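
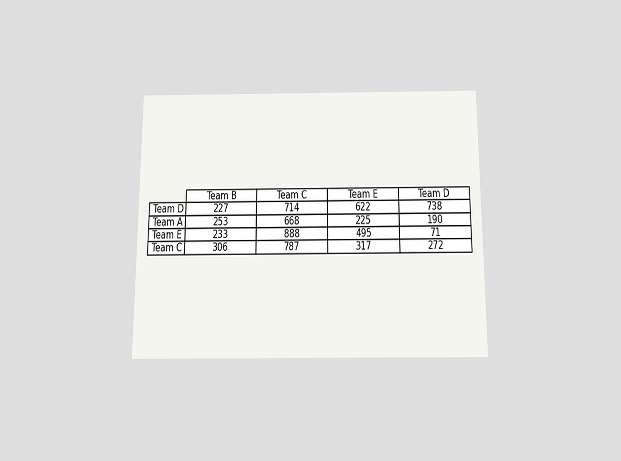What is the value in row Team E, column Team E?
The chart is viewed slightly from below. The (Team E, Team E) cell reads 495.

495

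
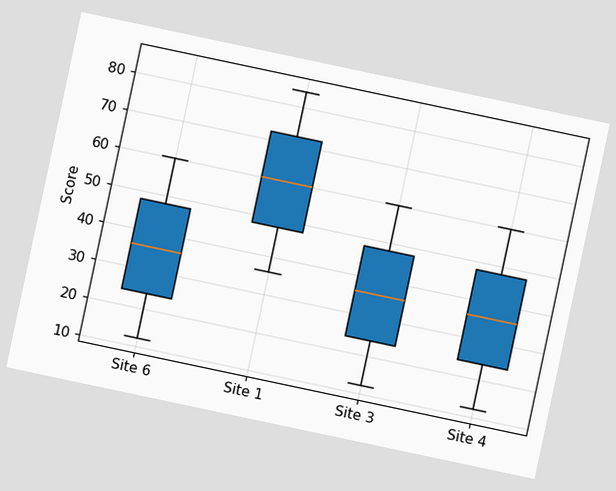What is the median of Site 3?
36

The chart is tilted about 12° clockwise. The median line in the Site 3 box sits at 36.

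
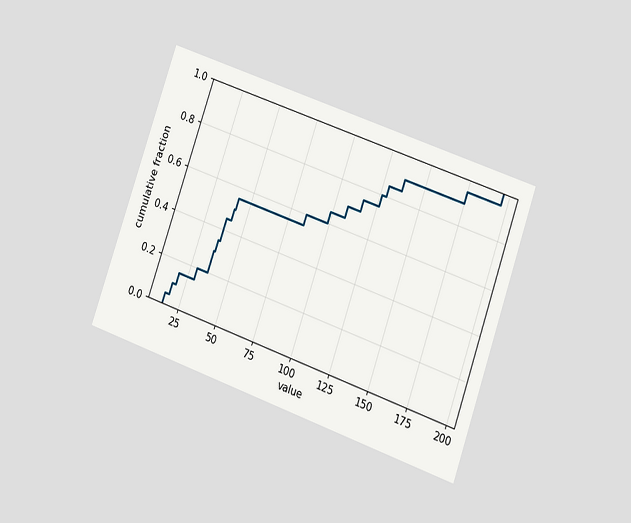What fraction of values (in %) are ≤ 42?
The chart is tilted about 19° clockwise and viewed at a slight angle. At x=42 the ECDF step is at 55%.

55%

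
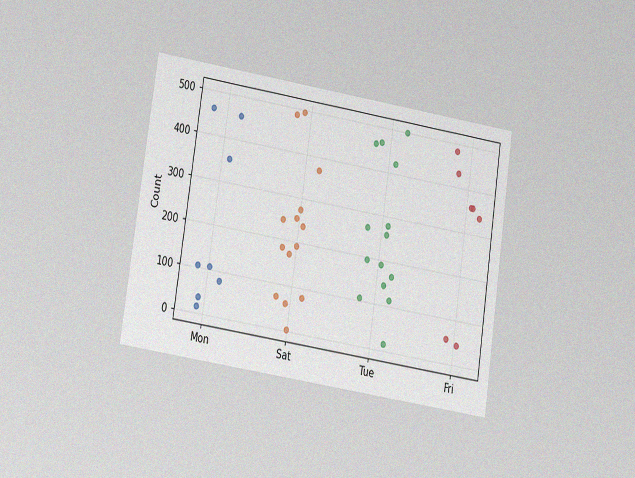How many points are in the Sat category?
14

The chart is tilted about 9° clockwise and viewed at a slight angle, with some photo noise. Counting the markers in the Sat column gives 14.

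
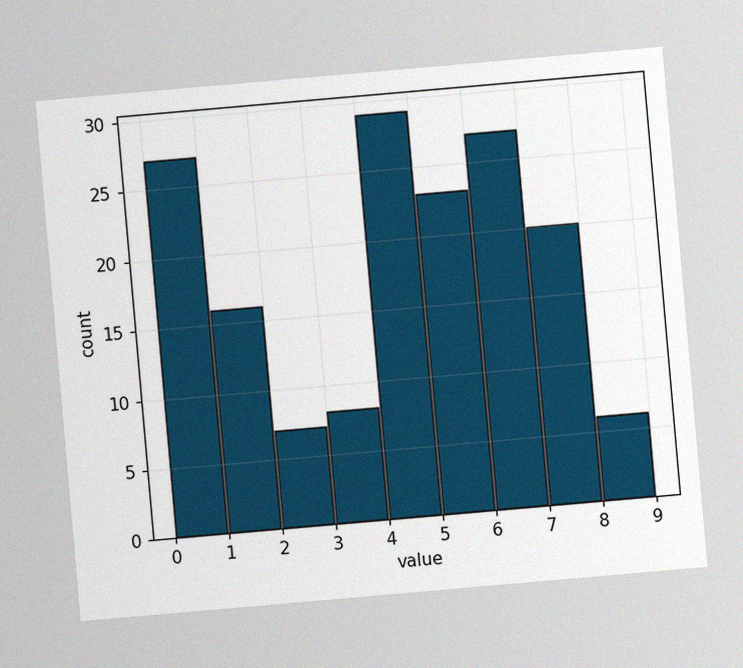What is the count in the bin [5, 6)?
The chart is tilted about 5° counter-clockwise, with some photo noise. The [5, 6) bin has height 23.

23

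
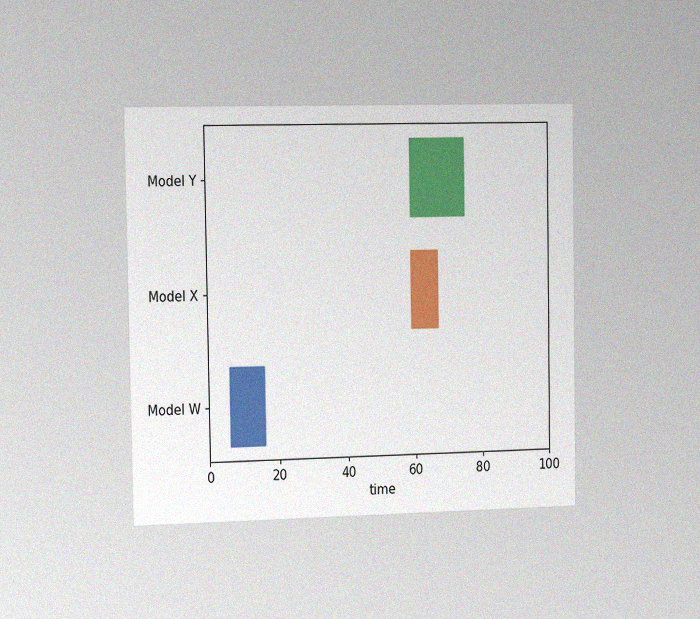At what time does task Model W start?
6

The chart is viewed slightly from the left, with some photo noise. The Model W bar begins at t=6.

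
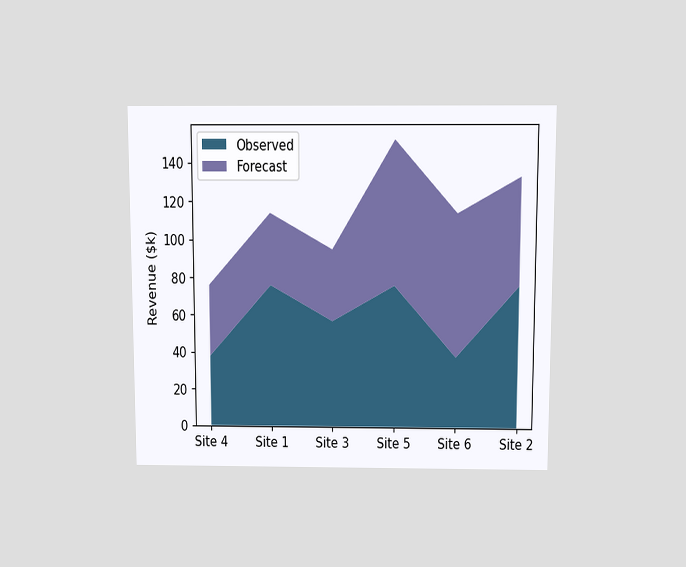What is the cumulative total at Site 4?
The chart is viewed slightly from above. The stacked total at Site 4 reaches $76k.

$76k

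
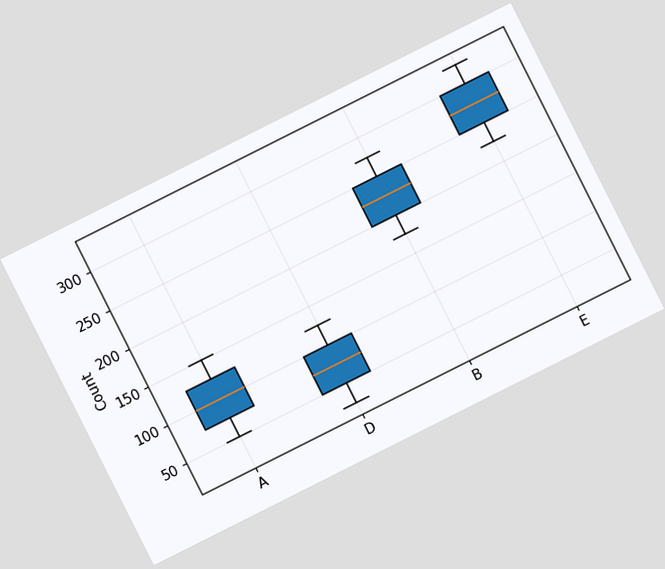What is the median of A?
100

The chart is tilted about 27° counter-clockwise. The median line in the A box sits at 100.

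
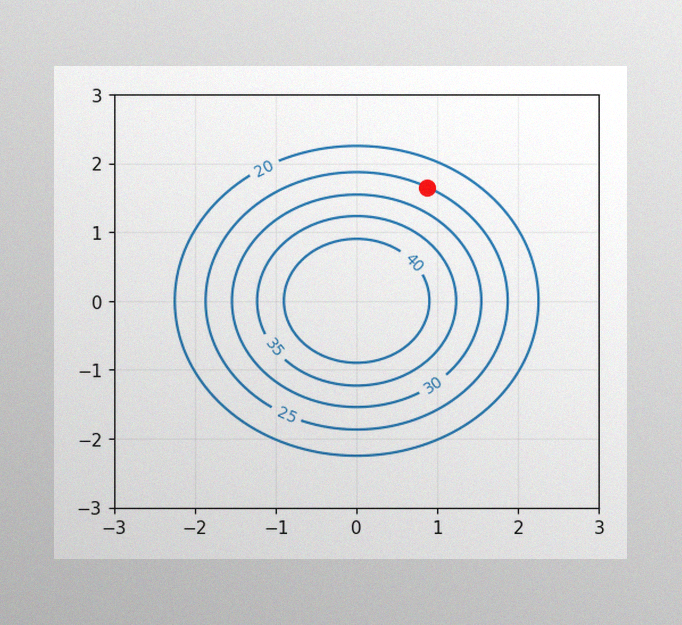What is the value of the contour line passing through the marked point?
The image has some photo noise and uneven lighting. The marked point sits on the contour labelled 25.

25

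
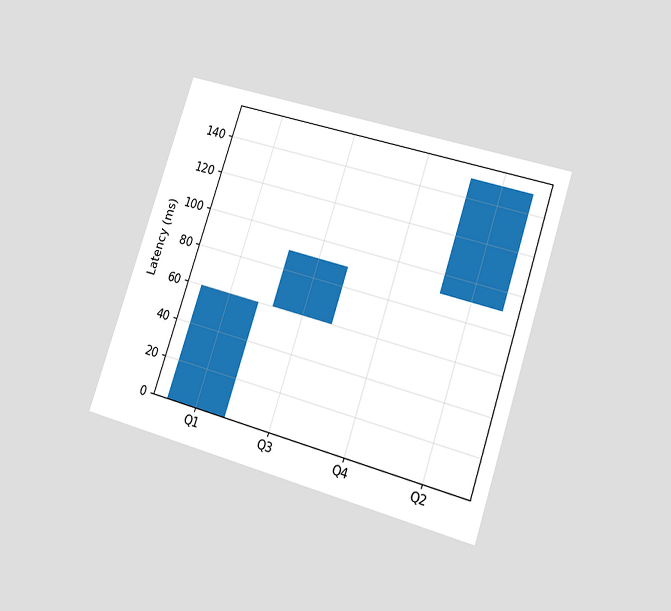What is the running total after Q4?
The chart is tilted about 18° clockwise and viewed at a slight angle. After Q4 the running total reaches 90ms.

90ms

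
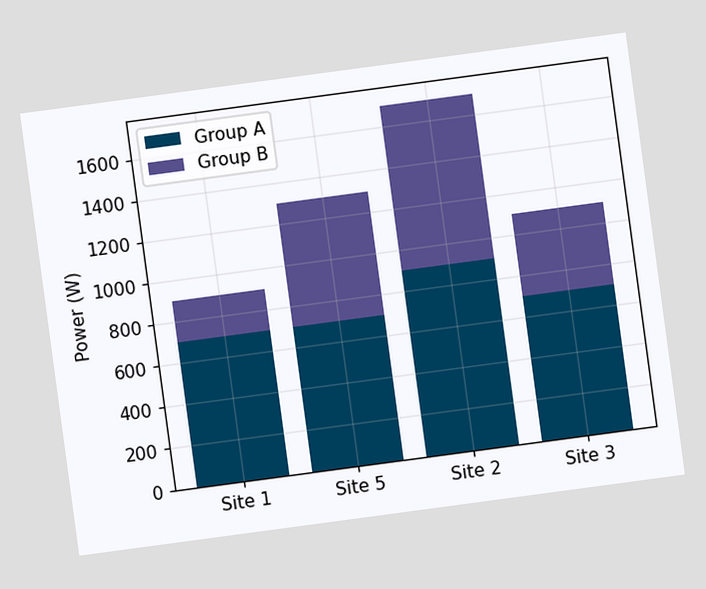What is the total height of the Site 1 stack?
900W

The chart is tilted about 8° counter-clockwise. The Site 1 stack's top reaches 900W on the y-axis.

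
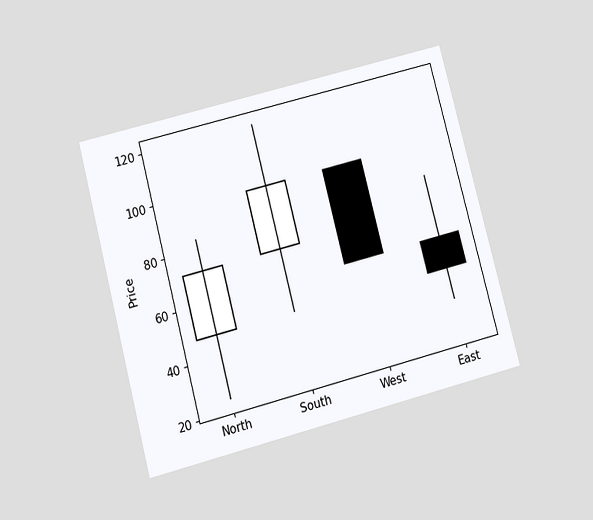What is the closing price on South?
The chart is tilted about 15° counter-clockwise and viewed slightly from below. The South candle closes at 96.

96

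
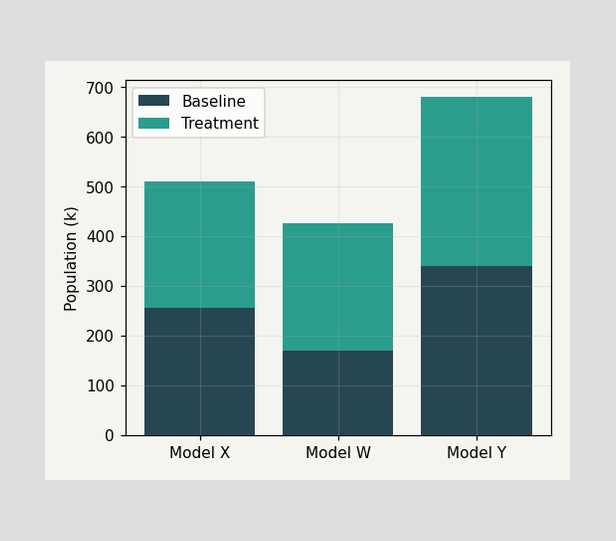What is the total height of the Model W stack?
425k

The Model W stack's top reaches 425k on the y-axis.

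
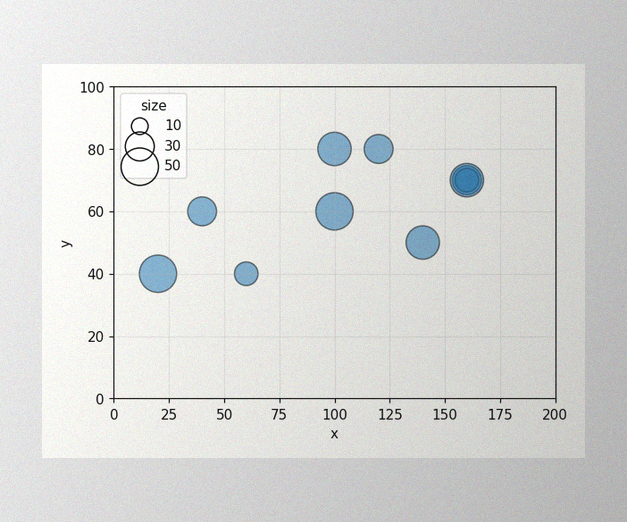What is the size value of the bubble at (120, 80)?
30

The image has some photo noise and uneven lighting. Matching the bubble at (120, 80) against the size legend gives 30.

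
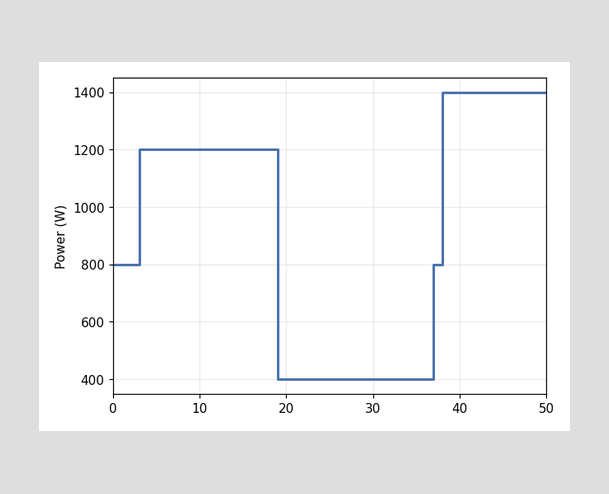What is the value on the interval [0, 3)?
On [0, 3) the step sits at 800W.

800W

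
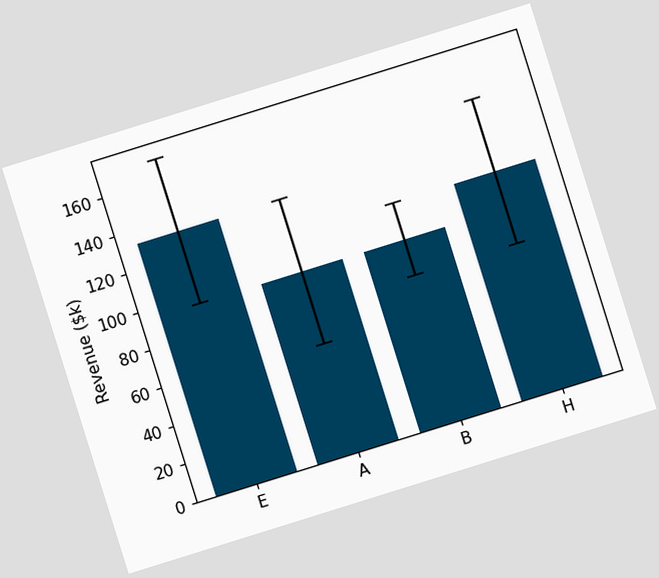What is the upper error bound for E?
$171k

The chart is tilted about 17° counter-clockwise. The E bar's upper whisker reaches $171k.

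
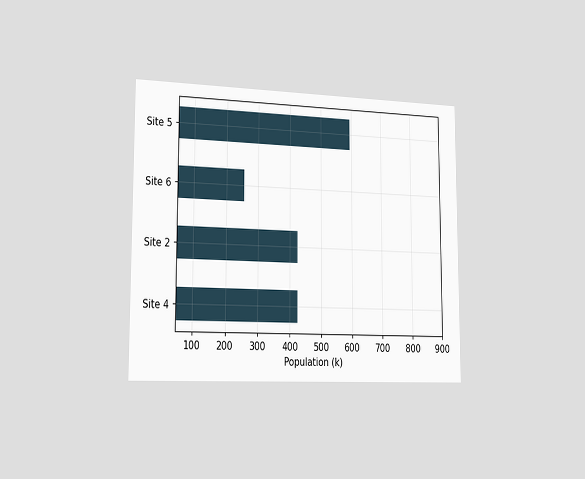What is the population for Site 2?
The chart is viewed slightly from the left. Reading along the chart's x-axis, the Site 2 bar reaches 425k.

425k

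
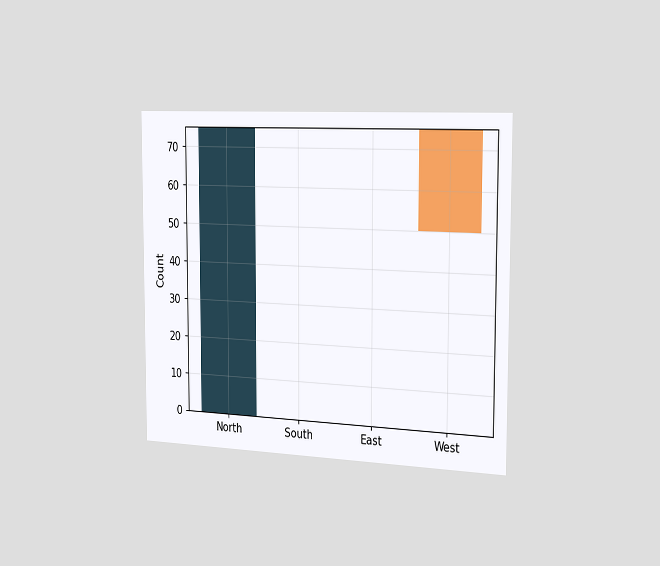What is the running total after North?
75

The chart is viewed slightly from the right. After North the running total reaches 75.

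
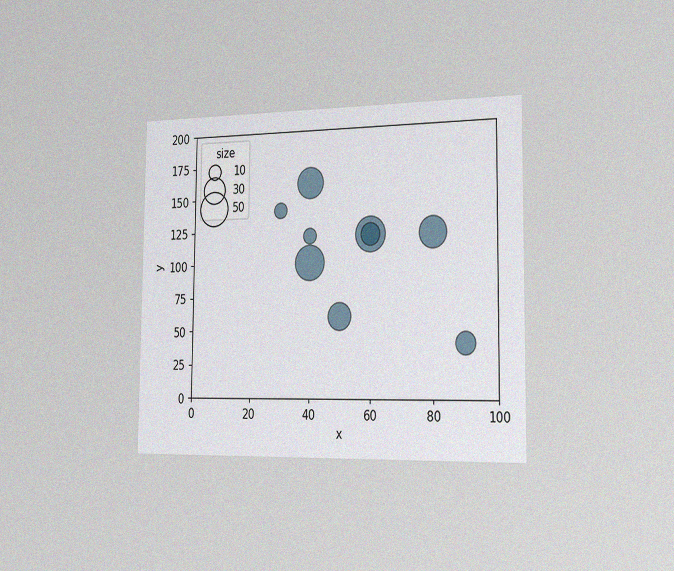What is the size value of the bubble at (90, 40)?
The chart is viewed slightly from the right, with some photo noise. Matching the bubble at (90, 40) against the size legend gives 20.

20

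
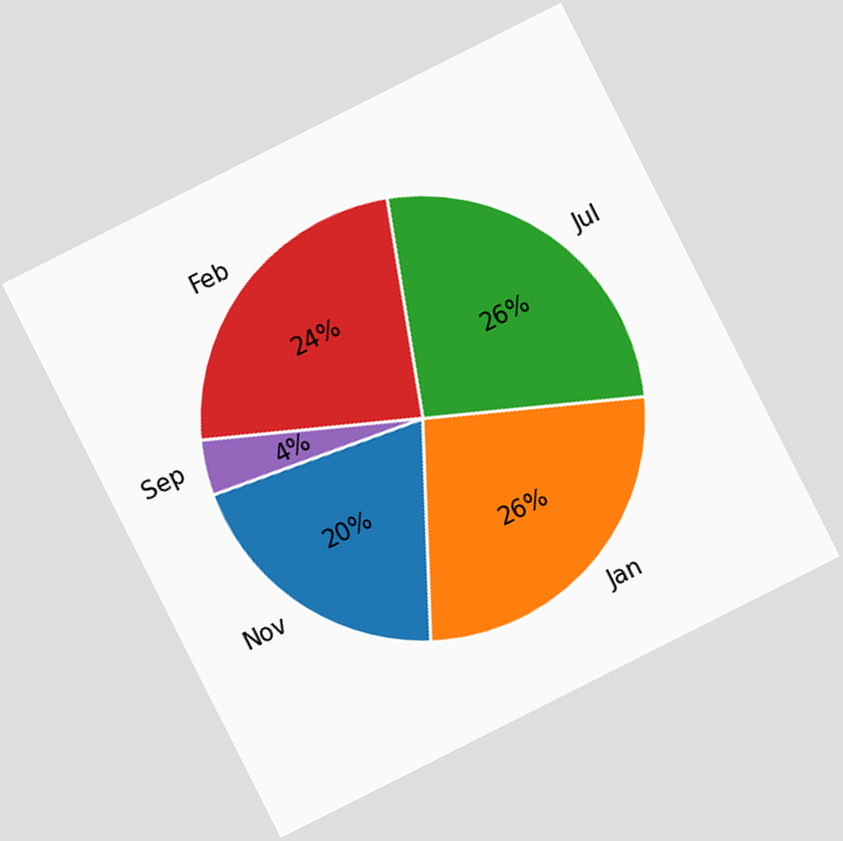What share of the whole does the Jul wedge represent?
26%

The chart is tilted about 27° counter-clockwise. The Jul slice takes up 26% of the pie.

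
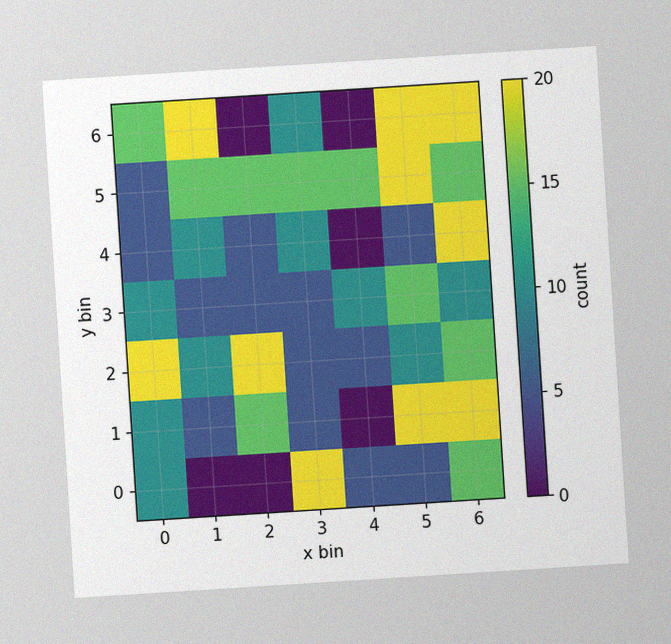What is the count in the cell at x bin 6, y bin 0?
The chart is tilted about 4° counter-clockwise, with some photo noise. Matching the cell (6, 0) against the colorbar gives 15.

15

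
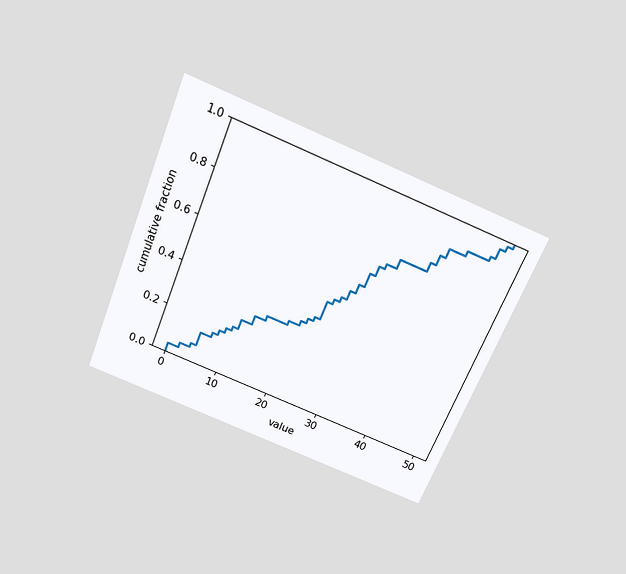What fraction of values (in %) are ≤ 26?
52%

The chart is tilted about 22° clockwise and viewed slightly from above. At x=26 the ECDF step is at 52%.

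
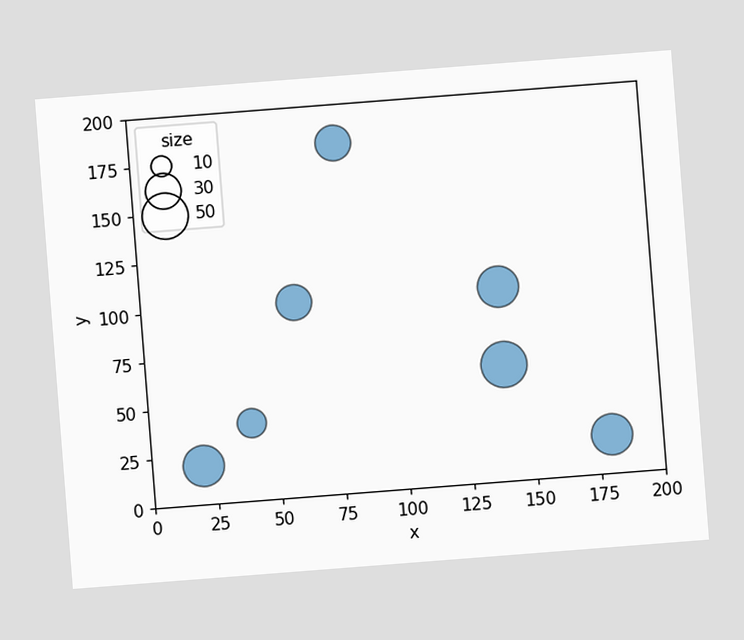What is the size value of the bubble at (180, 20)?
The chart is tilted about 4° counter-clockwise. Matching the bubble at (180, 20) against the size legend gives 40.

40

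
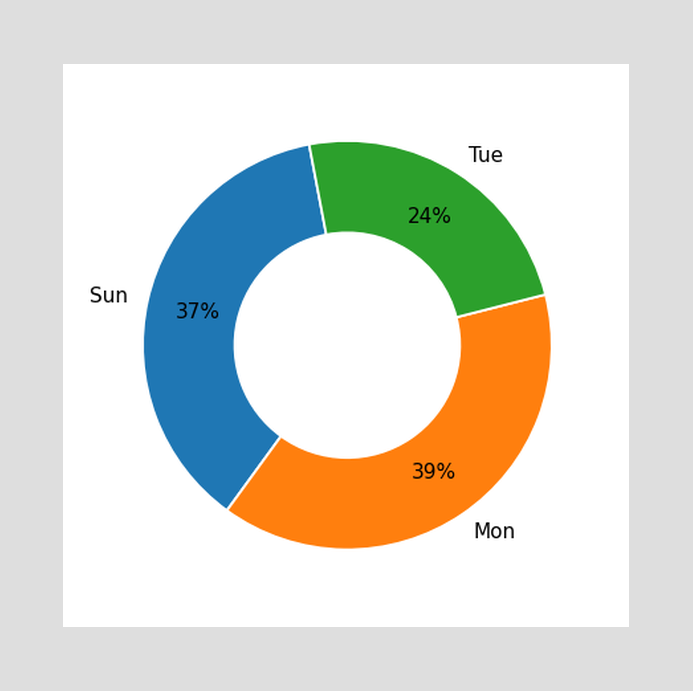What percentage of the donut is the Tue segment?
The Tue segment takes up 24% of the ring.

24%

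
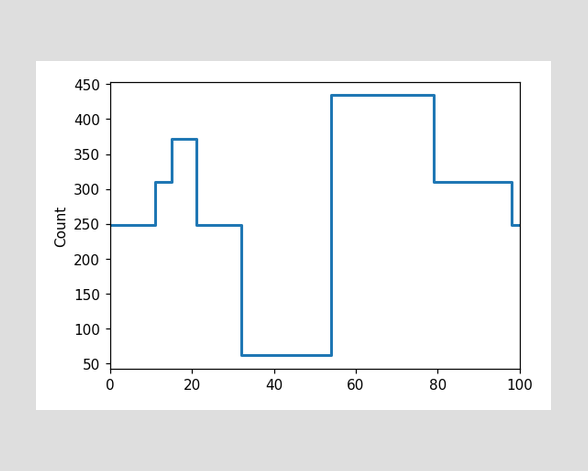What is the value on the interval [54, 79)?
434

On [54, 79) the step sits at 434.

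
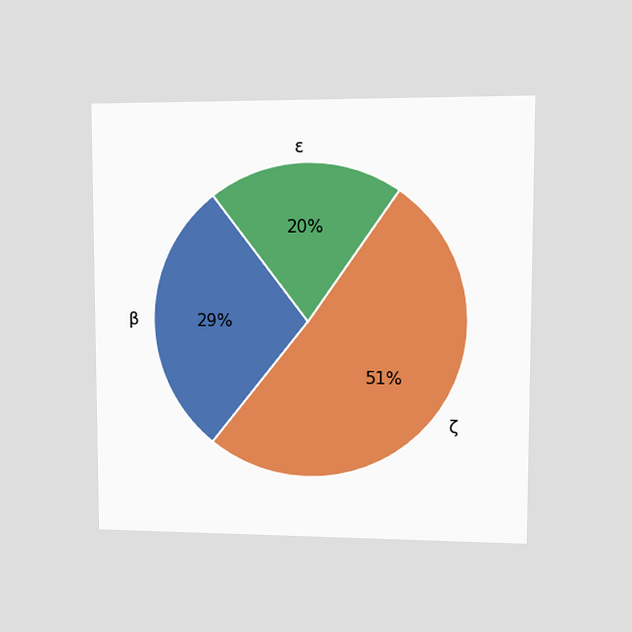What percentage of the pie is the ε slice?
20%

The chart is viewed at a slight angle. The ε slice takes up 20% of the pie.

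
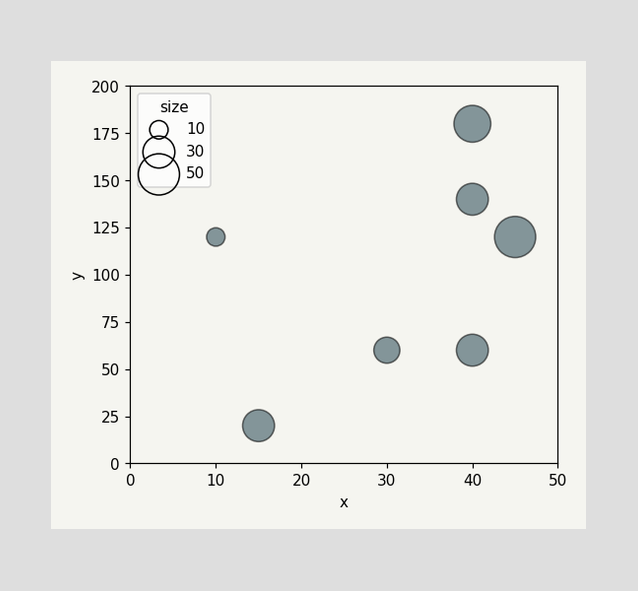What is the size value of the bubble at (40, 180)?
40

Matching the bubble at (40, 180) against the size legend gives 40.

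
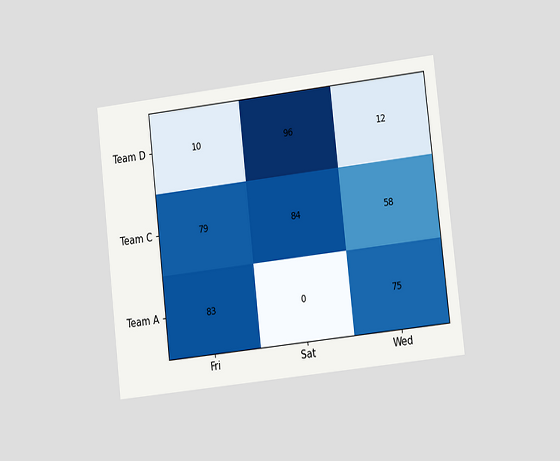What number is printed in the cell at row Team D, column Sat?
The chart is tilted about 6° counter-clockwise and viewed at a slight angle. The (Team D, Sat) cell reads 96.

96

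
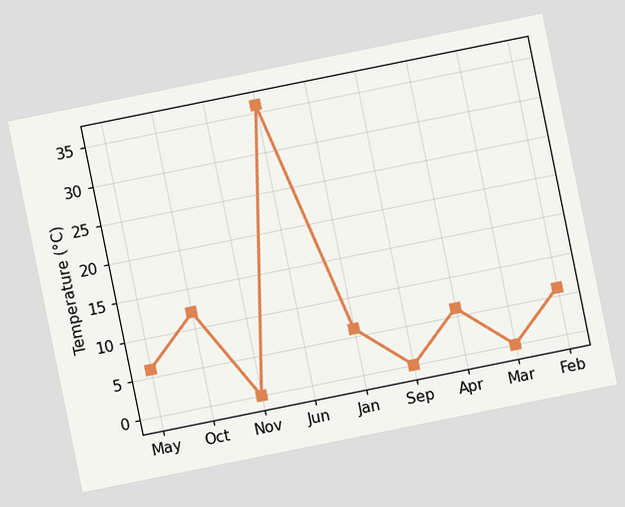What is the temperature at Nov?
0°C

The chart is tilted about 11° counter-clockwise. At Nov, the line is at 0°C.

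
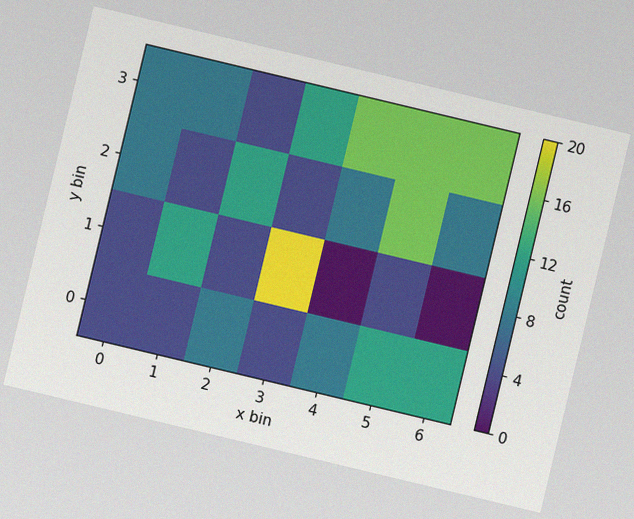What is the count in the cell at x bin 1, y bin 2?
4

The chart is tilted about 13° clockwise, with some photo noise. Matching the cell (1, 2) against the colorbar gives 4.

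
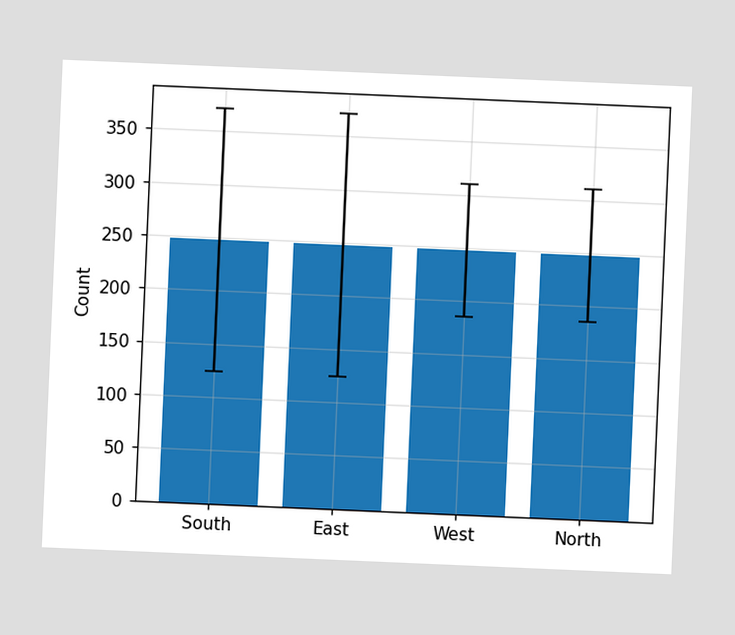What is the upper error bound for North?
310

The chart is tilted about 2° clockwise. The North bar's upper whisker reaches 310.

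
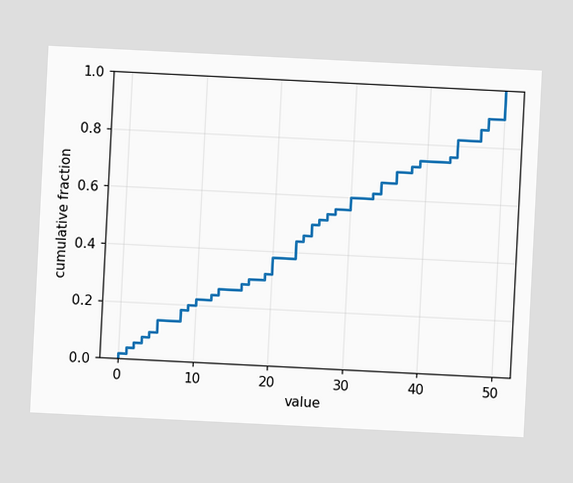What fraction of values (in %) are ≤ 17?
The chart is tilted about 3° clockwise. At x=17 the ECDF step is at 30%.

30%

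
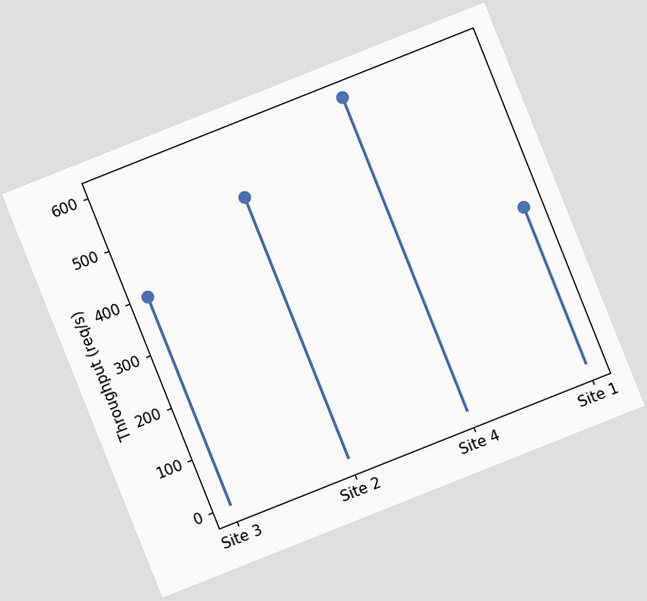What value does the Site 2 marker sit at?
500req/s

The chart is tilted about 22° counter-clockwise. The Site 2 marker sits at 500req/s.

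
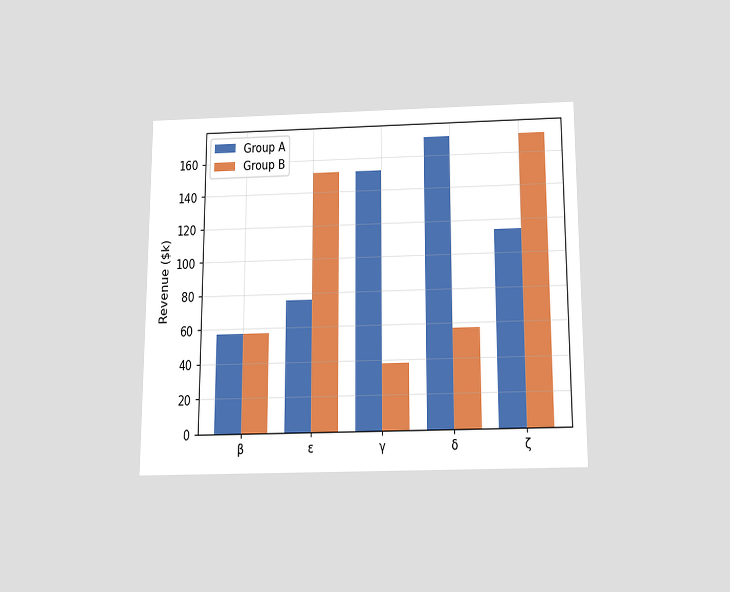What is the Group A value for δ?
The chart is viewed slightly from below. The Group A bar at δ reaches $171k on the y-axis.

$171k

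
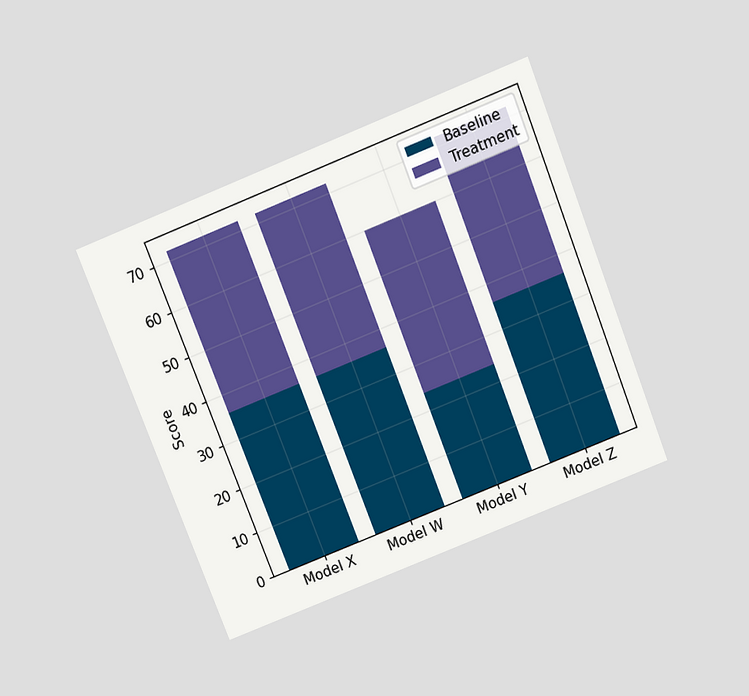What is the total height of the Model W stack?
72

The chart is tilted about 21° counter-clockwise and viewed slightly from above. The Model W stack's top reaches 72 on the y-axis.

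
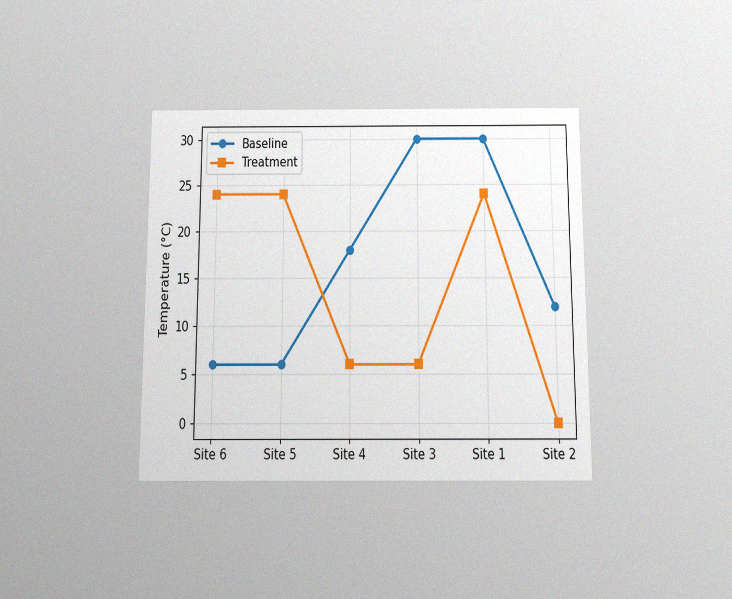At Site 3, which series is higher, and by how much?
Baseline, by 24°C

The chart is viewed slightly from below, with some photo noise. At Site 3, Baseline sits above the other line by 24°C.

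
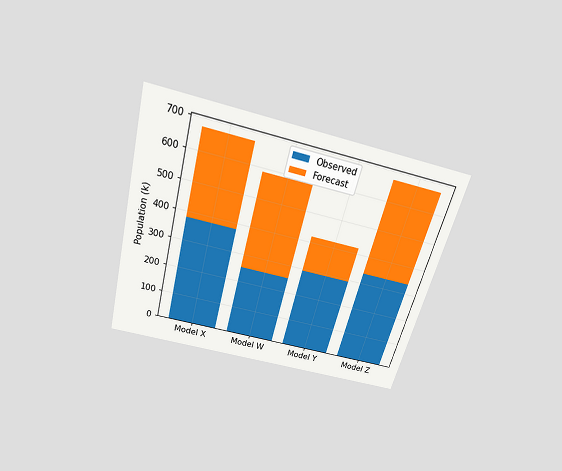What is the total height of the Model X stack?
672k

The chart is tilted about 15° clockwise and viewed slightly from above. The Model X stack's top reaches 672k on the y-axis.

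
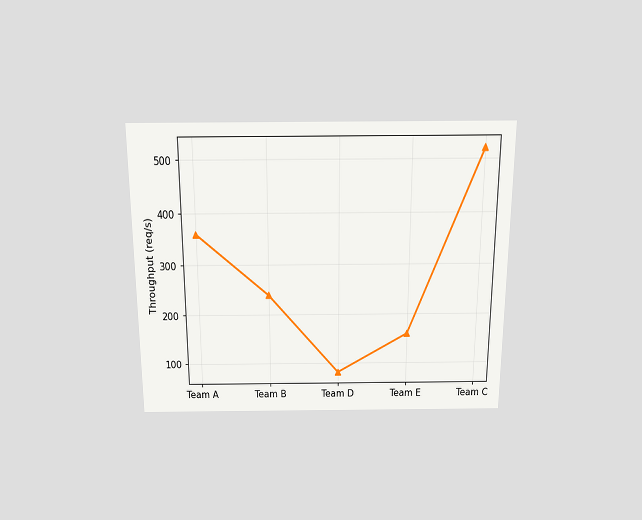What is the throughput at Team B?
240req/s

The chart is viewed slightly from above. At Team B, the line is at 240req/s.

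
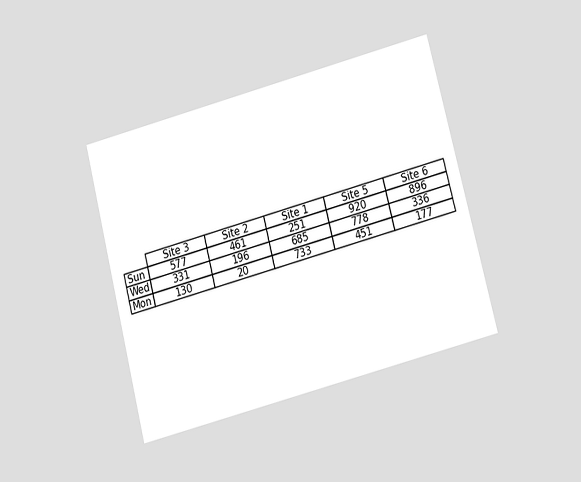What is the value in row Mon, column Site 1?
733

The chart is tilted about 15° counter-clockwise and viewed at a slight angle. The (Mon, Site 1) cell reads 733.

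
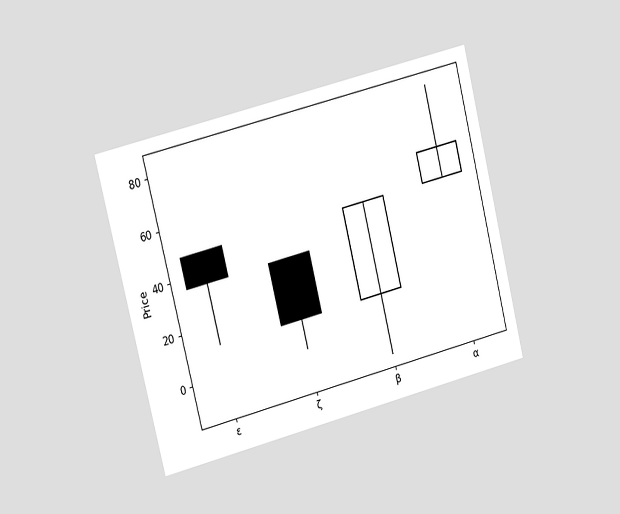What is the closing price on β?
48

The chart is tilted about 14° counter-clockwise and viewed slightly from the left. The β candle closes at 48.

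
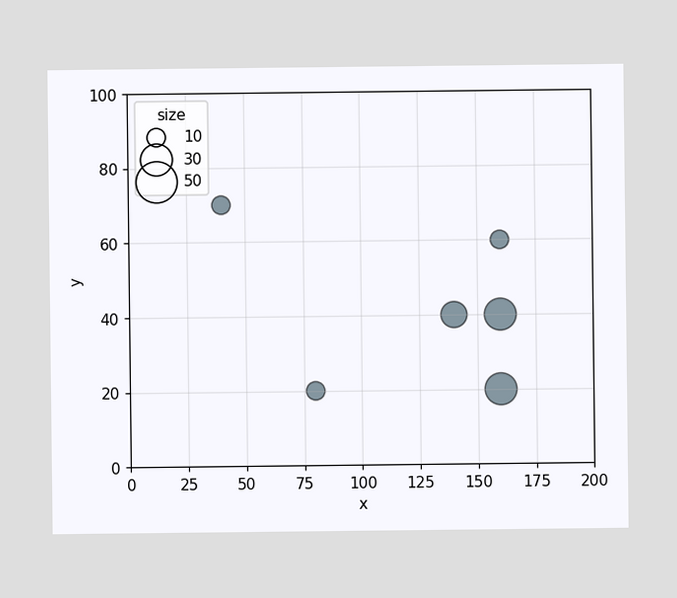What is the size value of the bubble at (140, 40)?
Matching the bubble at (140, 40) against the size legend gives 20.

20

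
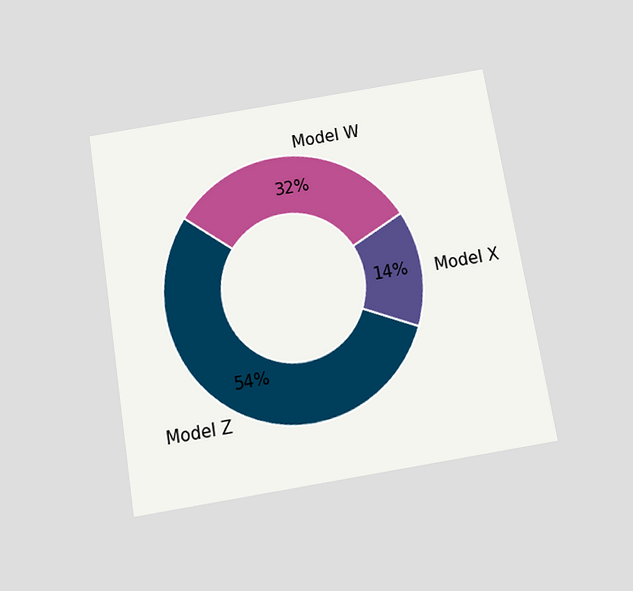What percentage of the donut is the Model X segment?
The chart is tilted about 9° counter-clockwise and viewed slightly from below. The Model X segment takes up 14% of the ring.

14%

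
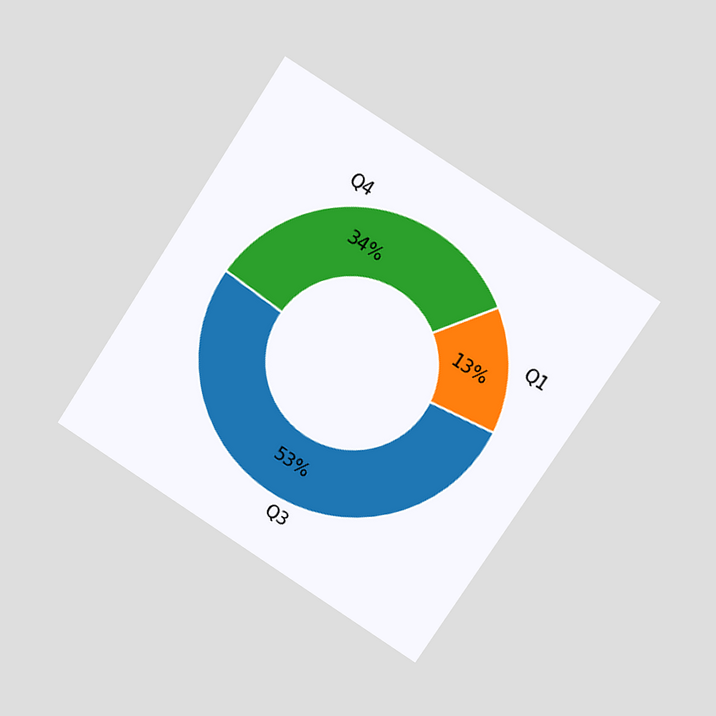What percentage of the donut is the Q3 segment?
The chart is tilted about 33° clockwise and viewed at a slight angle. The Q3 segment takes up 53% of the ring.

53%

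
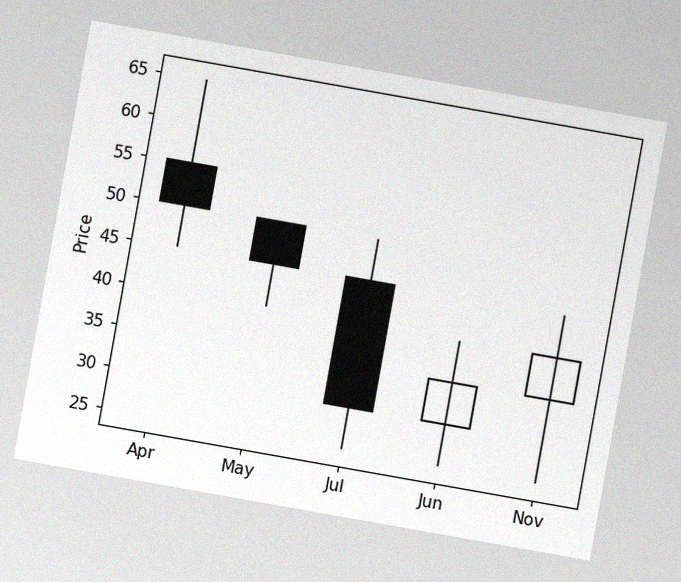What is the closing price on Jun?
35

The chart is tilted about 10° clockwise, with some photo noise. The Jun candle closes at 35.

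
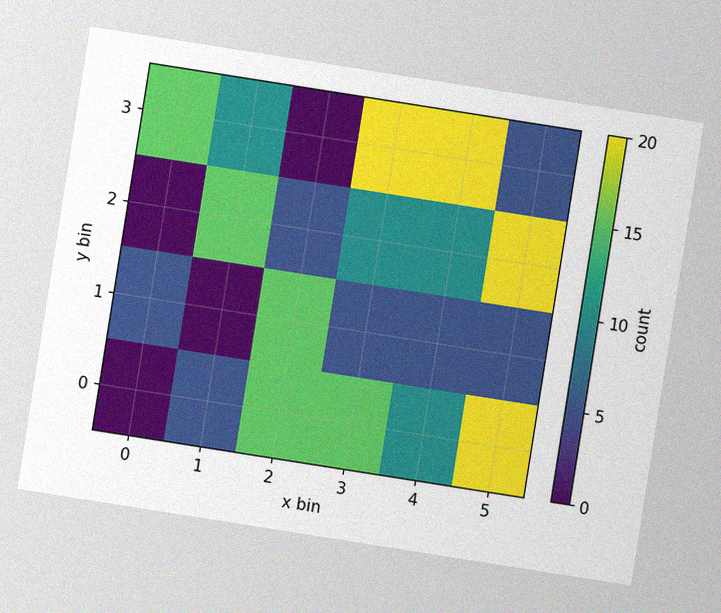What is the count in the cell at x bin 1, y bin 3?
10

The chart is tilted about 9° clockwise, with some photo noise. Matching the cell (1, 3) against the colorbar gives 10.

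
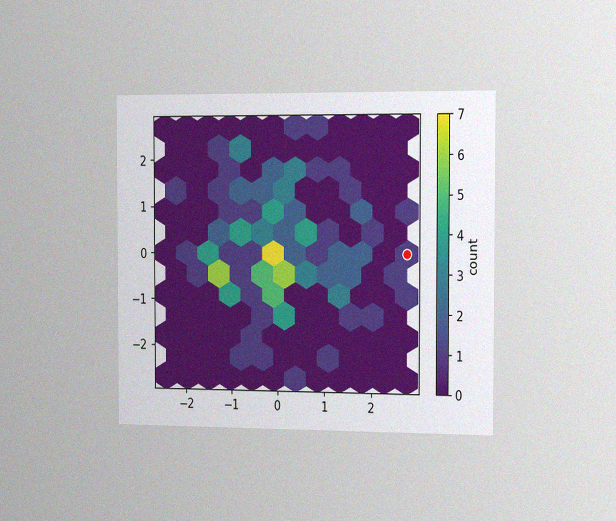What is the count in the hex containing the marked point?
1

The chart is viewed slightly from the right, with some photo noise. The marked hex reads 1 on the colorbar.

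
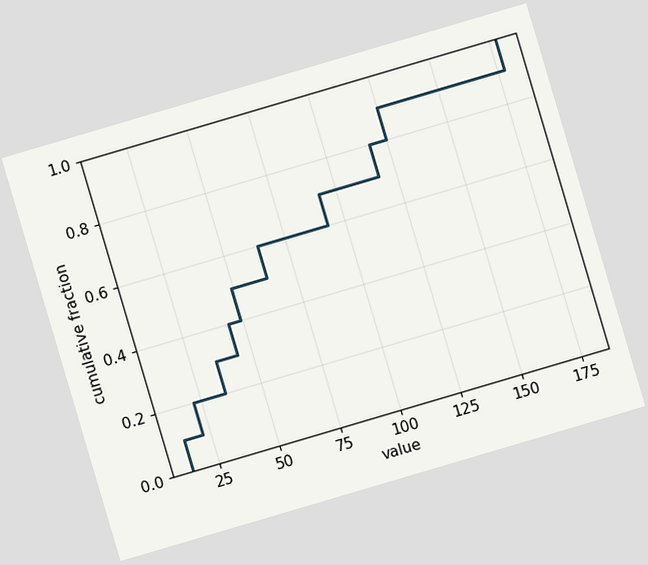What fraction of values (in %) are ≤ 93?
The chart is tilted about 16° counter-clockwise. At x=93 the ECDF step is at 70%.

70%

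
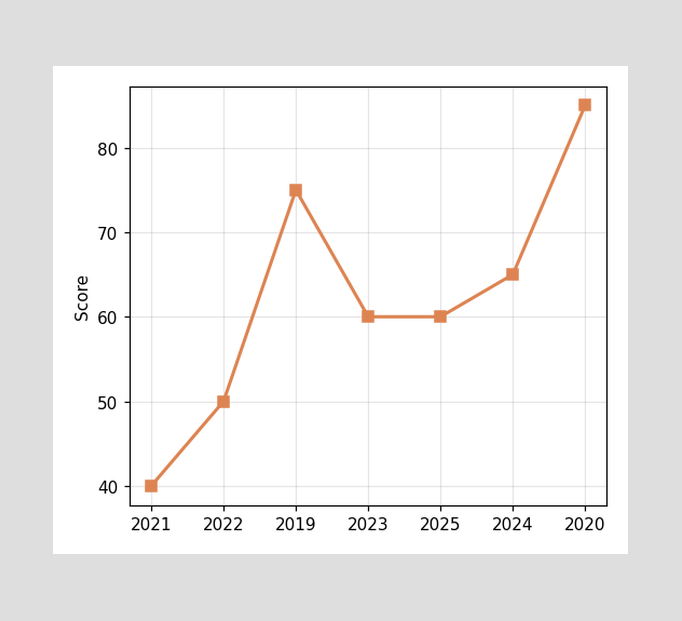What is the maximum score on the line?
The highest point is at 2020, and reading across to the y-axis gives 85.

85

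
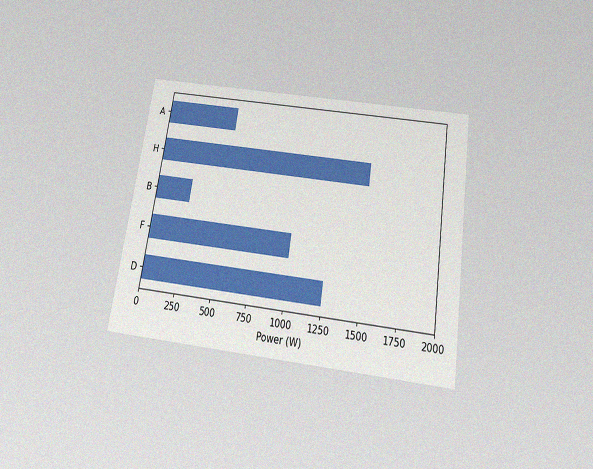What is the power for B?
The chart is tilted about 8° clockwise and viewed slightly from below, with some photo noise. Reading along the chart's x-axis, the B bar reaches 250W.

250W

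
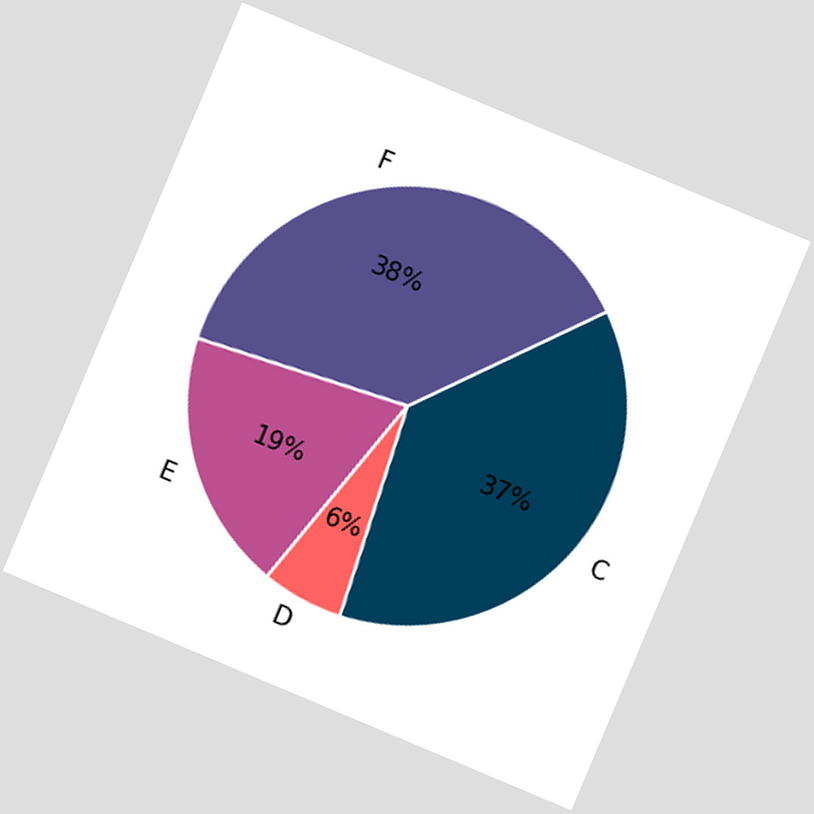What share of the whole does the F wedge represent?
The chart is tilted about 23° clockwise. The F slice takes up 38% of the pie.

38%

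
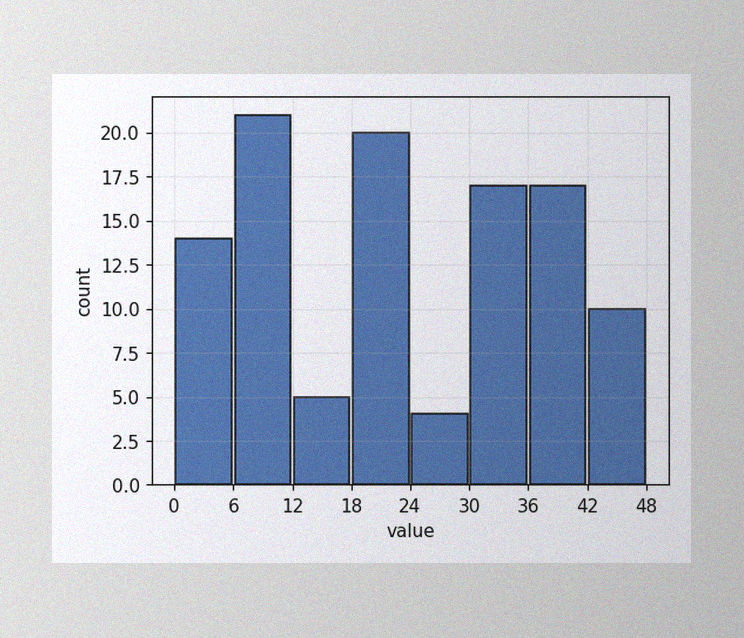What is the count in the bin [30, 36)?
The image has some photo noise and uneven lighting. The [30, 36) bin has height 17.

17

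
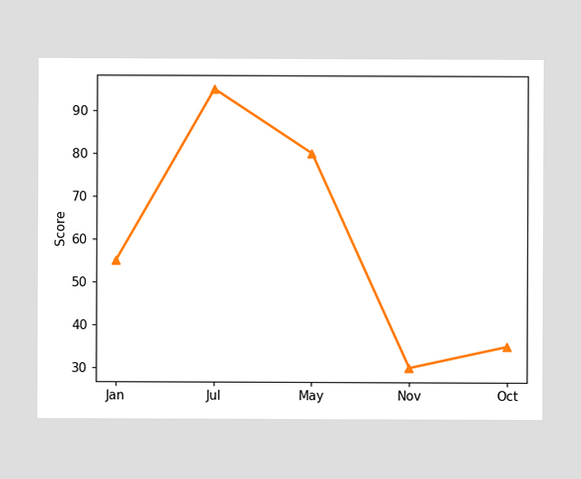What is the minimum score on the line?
The lowest point is at Nov, and reading across to the y-axis gives 30.

30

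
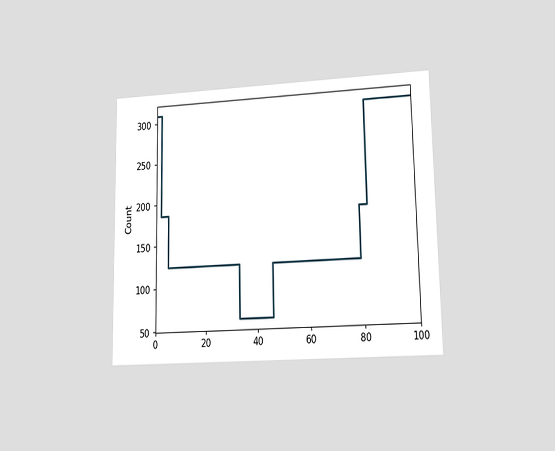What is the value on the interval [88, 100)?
310

The chart is viewed at a slight angle. On [88, 100) the step sits at 310.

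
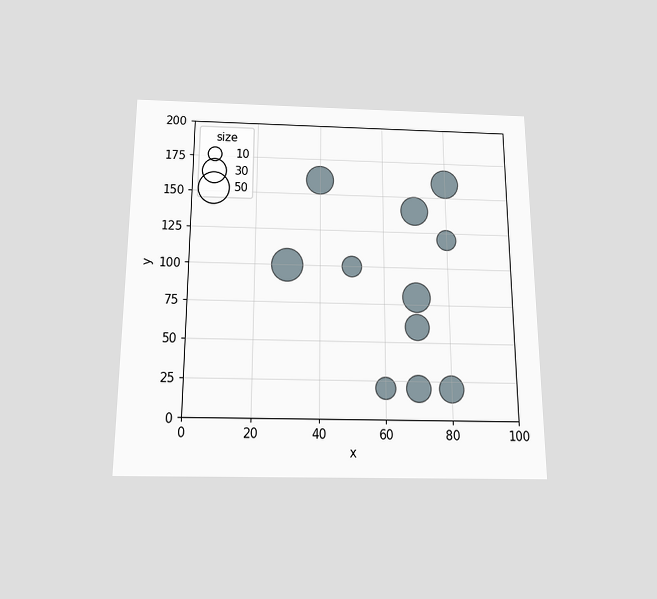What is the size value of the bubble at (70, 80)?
The chart is viewed slightly from below. Matching the bubble at (70, 80) against the size legend gives 40.

40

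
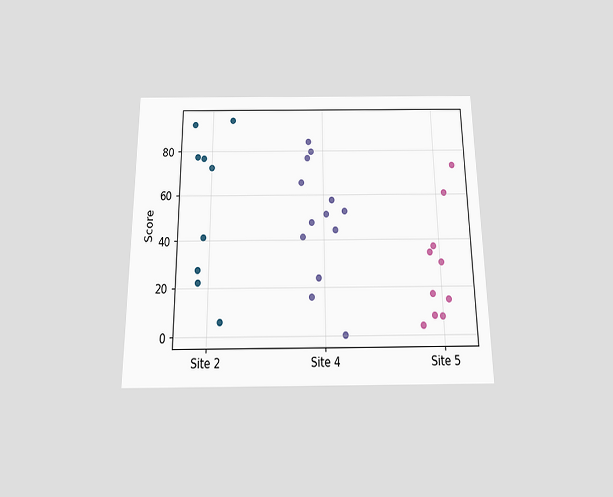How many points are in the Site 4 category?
13

The chart is viewed slightly from below. Counting the markers in the Site 4 column gives 13.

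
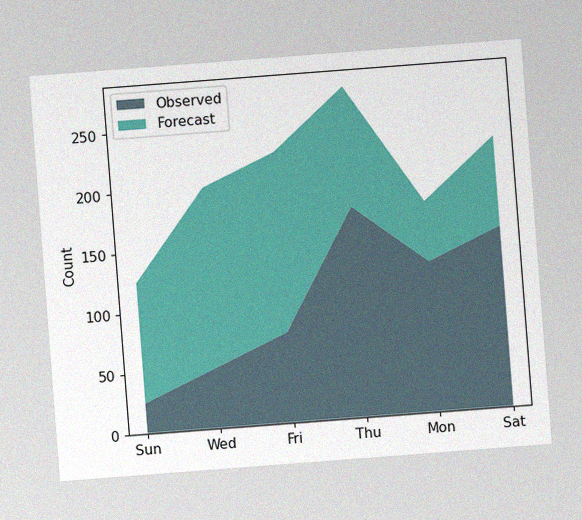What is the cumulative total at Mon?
The chart is tilted about 4° counter-clockwise, with some photo noise. The stacked total at Mon reaches 175.

175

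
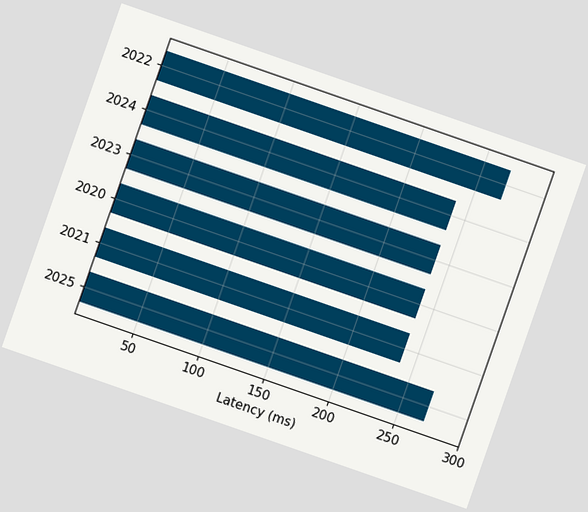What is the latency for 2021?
240ms

The chart is tilted about 19° clockwise. Reading along the chart's x-axis, the 2021 bar reaches 240ms.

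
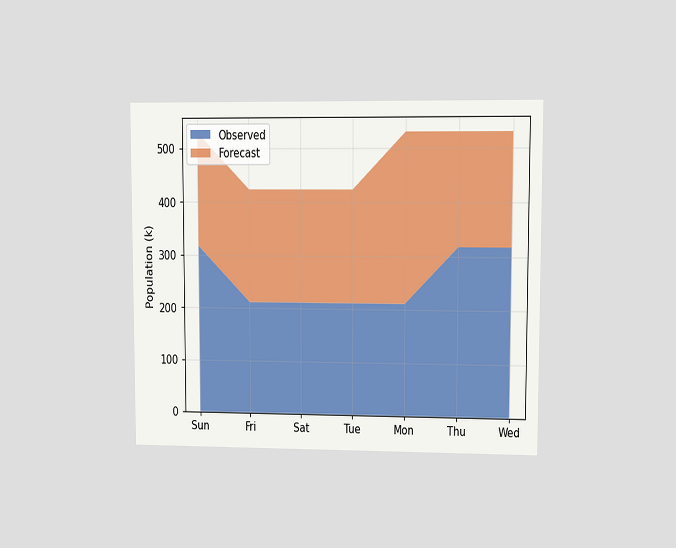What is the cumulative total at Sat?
The chart is viewed at a slight angle. The stacked total at Sat reaches 424k.

424k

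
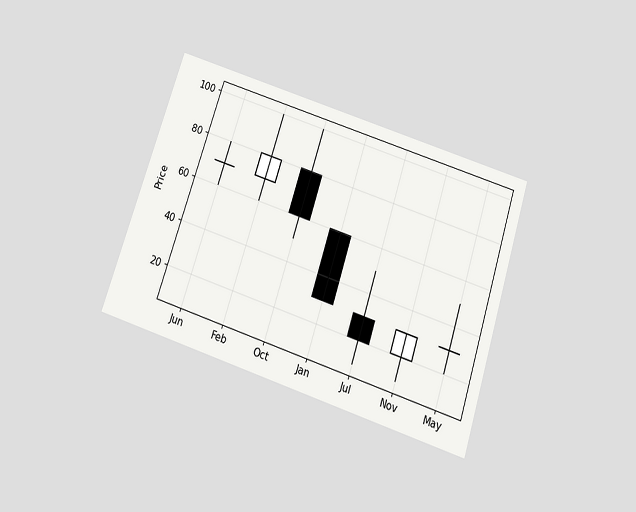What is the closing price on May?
30

The chart is tilted about 18° clockwise and viewed slightly from below. The May candle closes at 30.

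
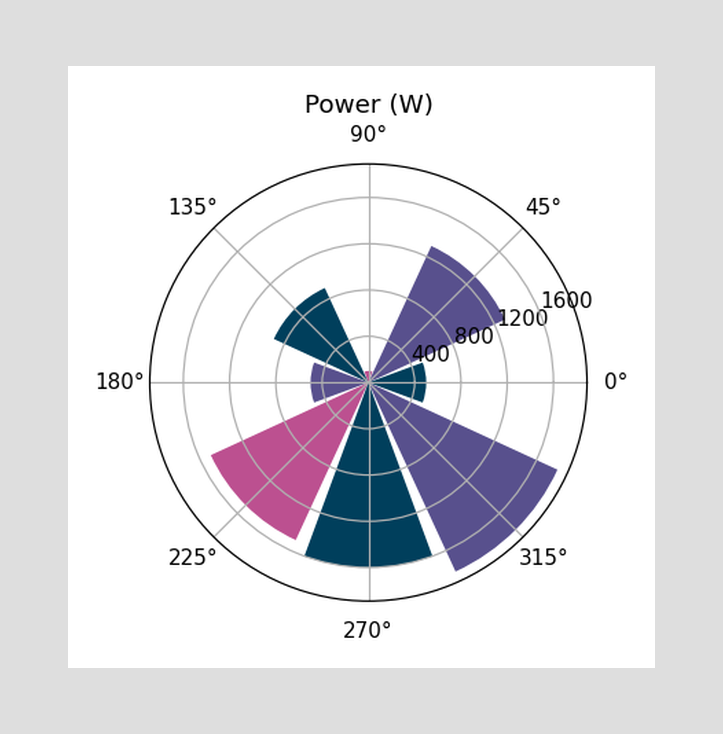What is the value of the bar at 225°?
The bar at 225° reaches 1500W on the radial axis.

1500W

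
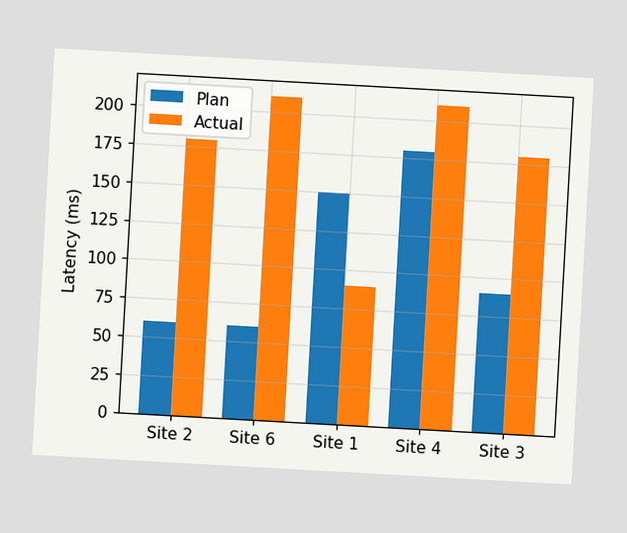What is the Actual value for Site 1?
The chart is tilted about 3° clockwise. The Actual bar at Site 1 reaches 90ms on the y-axis.

90ms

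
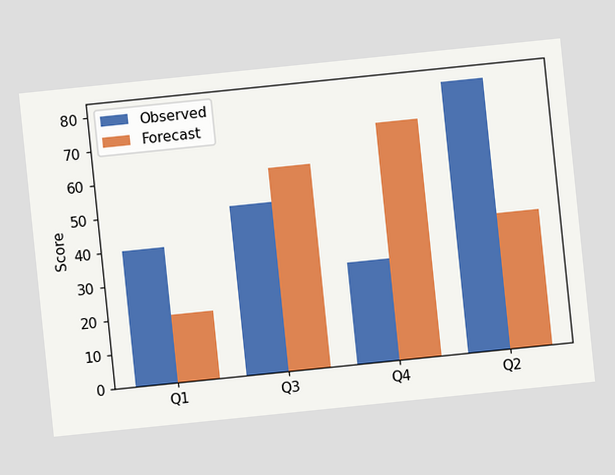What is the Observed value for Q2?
80

The chart is tilted about 6° counter-clockwise. The Observed bar at Q2 reaches 80 on the y-axis.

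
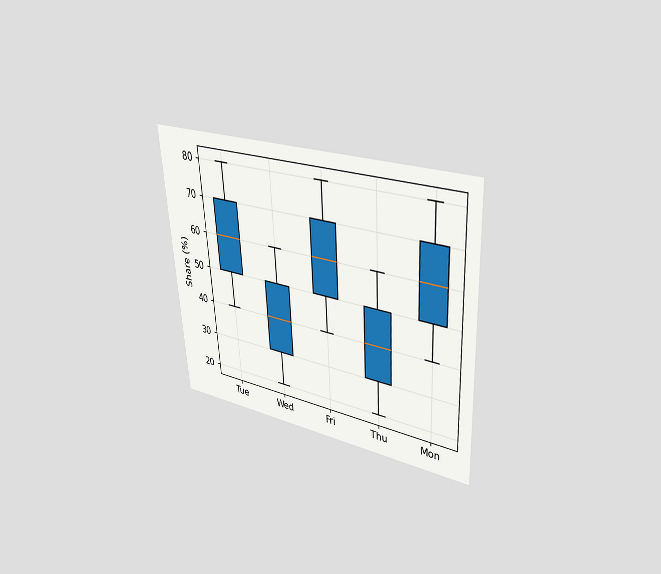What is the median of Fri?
60%

The chart is tilted about 3° counter-clockwise and viewed at a slight angle. The median line in the Fri box sits at 60%.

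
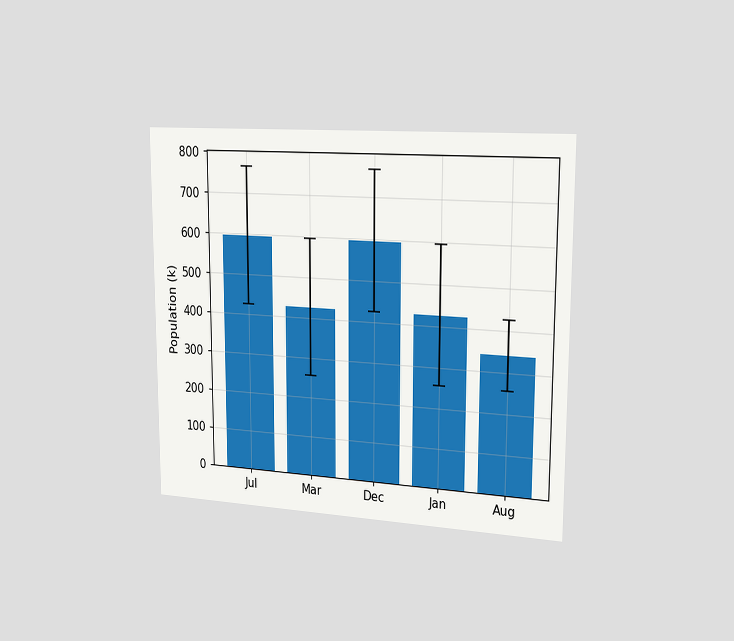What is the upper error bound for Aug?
The chart is viewed slightly from the right. The Aug bar's upper whisker reaches 425k.

425k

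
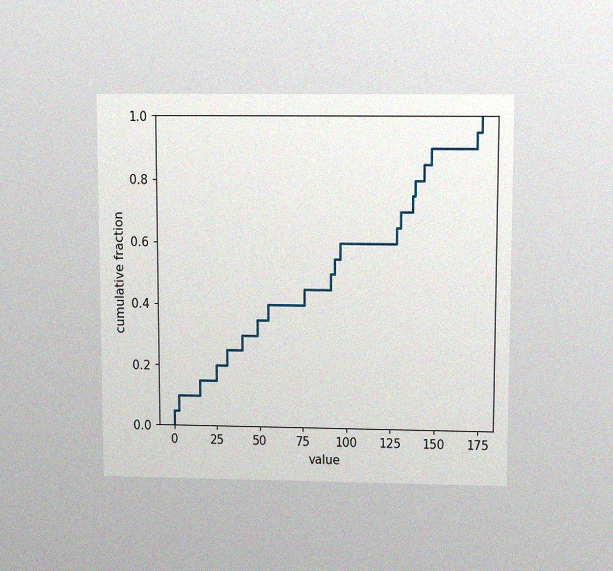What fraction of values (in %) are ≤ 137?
The chart is viewed slightly from above, with some photo noise. At x=137 the ECDF step is at 75%.

75%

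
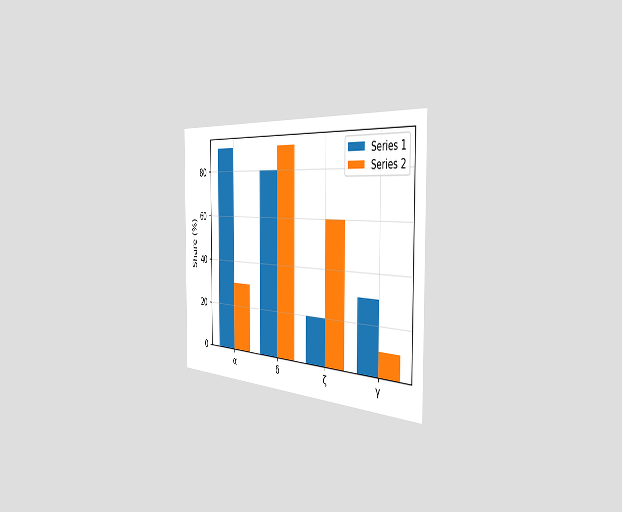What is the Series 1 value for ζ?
The chart is viewed slightly from the right. The Series 1 bar at ζ reaches 20% on the y-axis.

20%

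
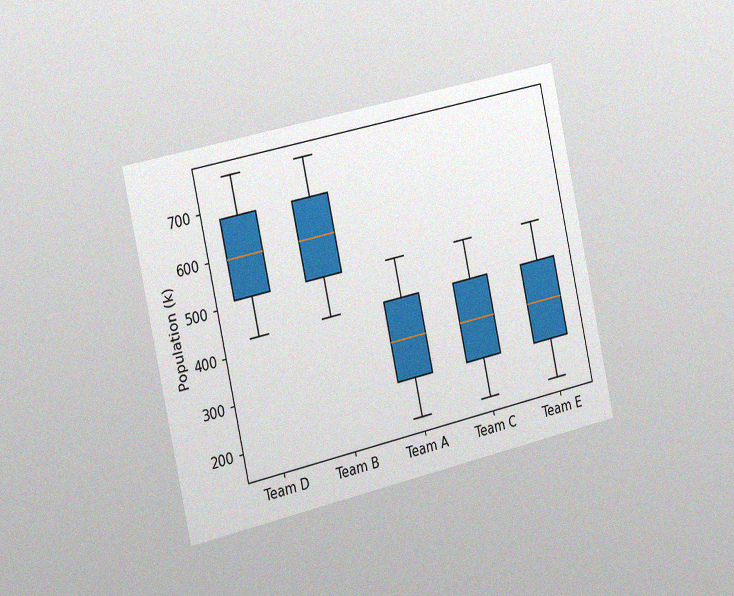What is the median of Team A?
The chart is tilted about 12° counter-clockwise and viewed slightly from the left, with some photo noise. The median line in the Team A box sits at 340k.

340k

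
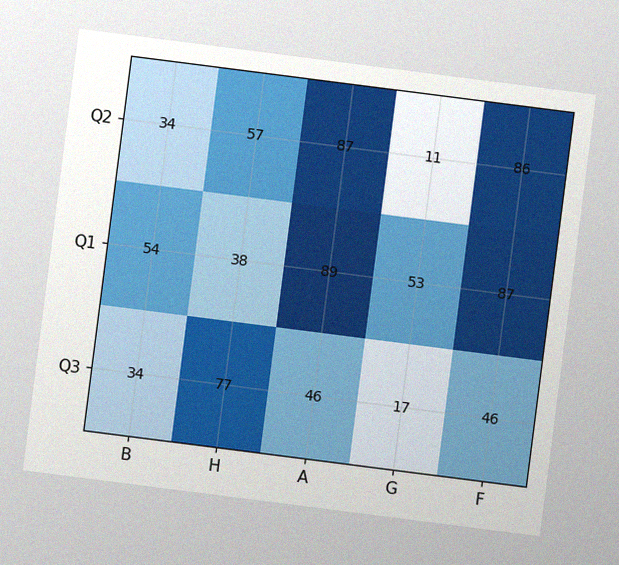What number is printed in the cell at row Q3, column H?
77

The chart is tilted about 7° clockwise, with some photo noise. The (Q3, H) cell reads 77.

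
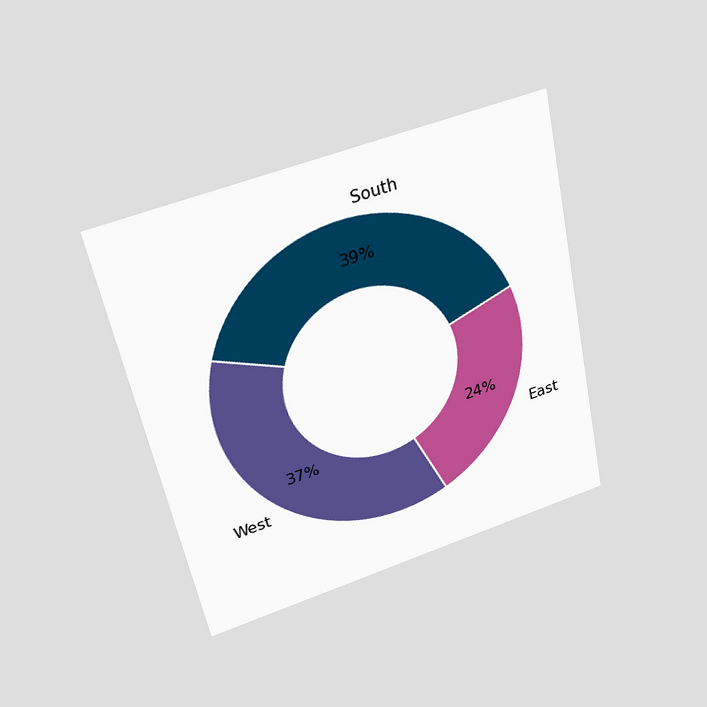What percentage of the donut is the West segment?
37%

The chart is tilted about 12° counter-clockwise and viewed slightly from above. The West segment takes up 37% of the ring.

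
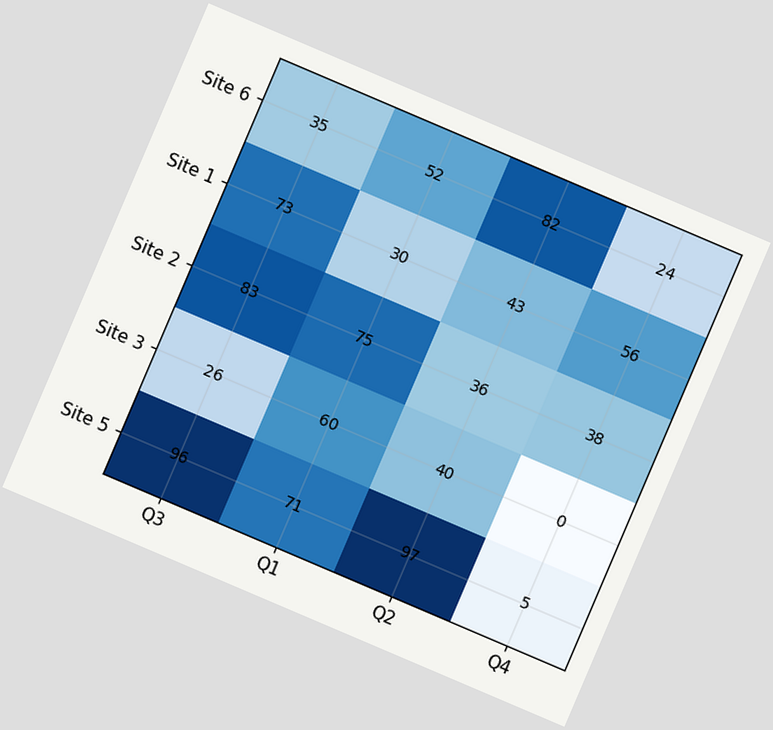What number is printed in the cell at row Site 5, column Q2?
97

The chart is tilted about 23° clockwise. The (Site 5, Q2) cell reads 97.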